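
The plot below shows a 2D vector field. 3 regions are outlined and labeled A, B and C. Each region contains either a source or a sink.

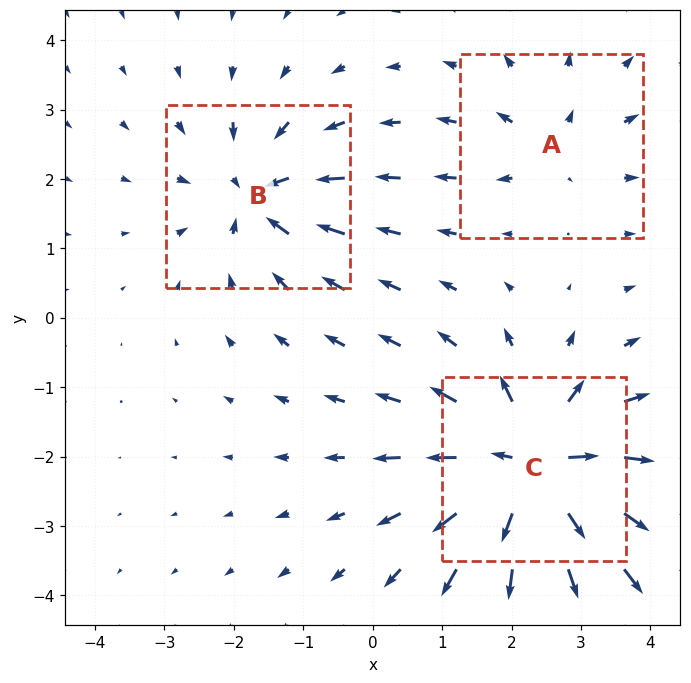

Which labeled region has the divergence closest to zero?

Divergence at each region's feature centre — A: about +2, B: about -4, C: about +6. Region A is closest to zero.

A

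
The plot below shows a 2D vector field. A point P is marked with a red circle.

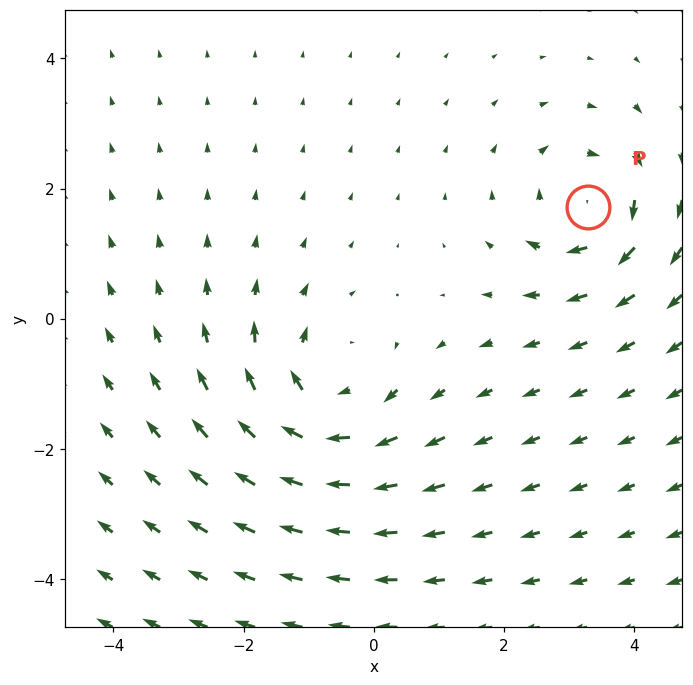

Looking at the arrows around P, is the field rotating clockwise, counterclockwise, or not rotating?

Near P at (3.3, 1.7) the arrows circulate clockwise. The curl (z-component) there is about -5; negative curl means clockwise rotation.

clockwise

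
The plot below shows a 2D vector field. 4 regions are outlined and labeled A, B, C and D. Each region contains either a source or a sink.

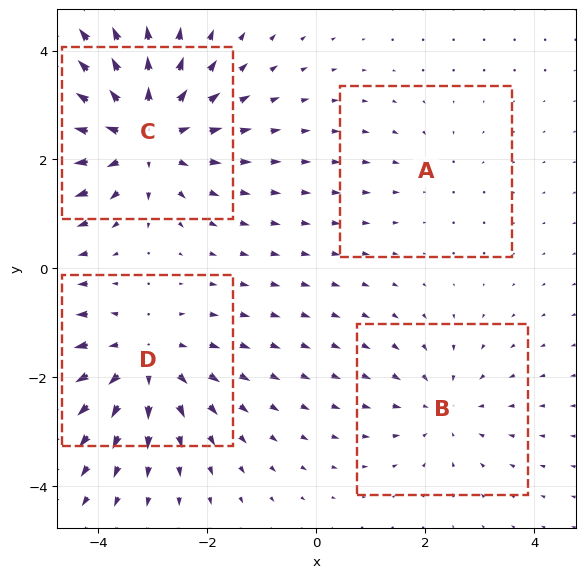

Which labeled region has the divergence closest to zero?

Divergence at each region's feature centre — A: about -2, B: about -3, C: about +6, D: about +4. Region A is closest to zero.

A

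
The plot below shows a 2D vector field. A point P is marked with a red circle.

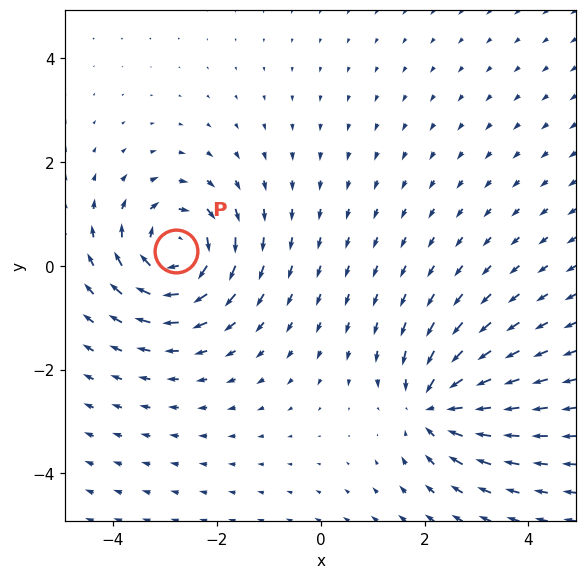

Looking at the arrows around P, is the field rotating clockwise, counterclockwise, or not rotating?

Near P at (-2.8, 0.3) the arrows circulate clockwise. The curl (z-component) there is about -6; negative curl means clockwise rotation.

clockwise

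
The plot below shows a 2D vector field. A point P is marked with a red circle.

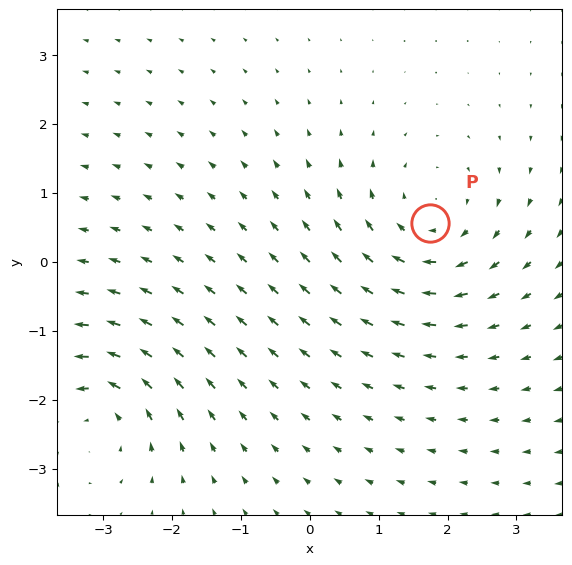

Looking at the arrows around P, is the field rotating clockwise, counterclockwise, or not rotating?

Near P at (1.7, 0.6) the arrows circulate clockwise. The curl (z-component) there is about -3; negative curl means clockwise rotation.

clockwise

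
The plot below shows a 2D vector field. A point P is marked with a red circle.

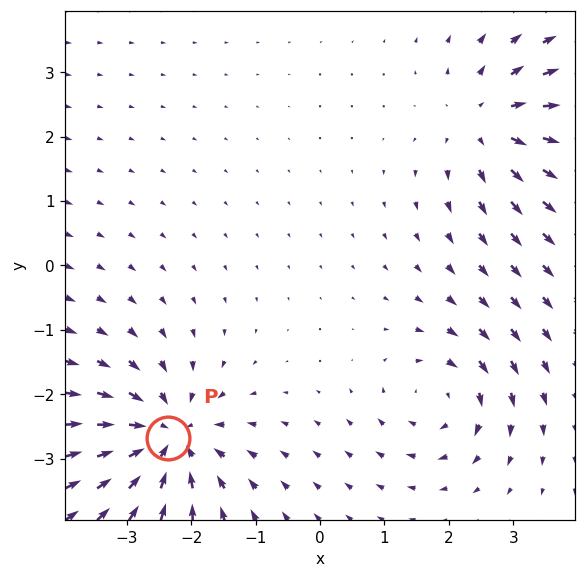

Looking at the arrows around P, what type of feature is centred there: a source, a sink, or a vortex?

sink

At P (-2.4, -2.7) the arrows converge inward. Divergence about -6, curl ≈0 — negative divergence with near-zero curl is a sink.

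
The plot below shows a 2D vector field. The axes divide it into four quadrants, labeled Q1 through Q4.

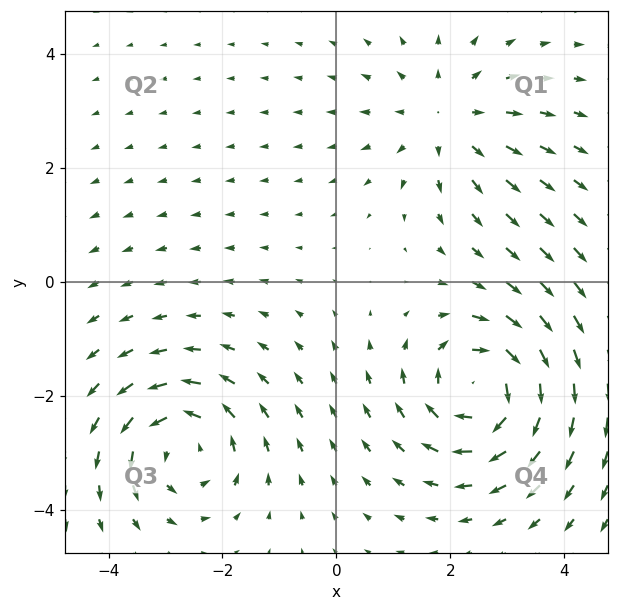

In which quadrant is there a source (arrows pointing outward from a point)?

Q1

The source sits at approximately (1.9, 2.9), which lies in quadrant Q1. The divergence there is about +3, positive as expected for a source.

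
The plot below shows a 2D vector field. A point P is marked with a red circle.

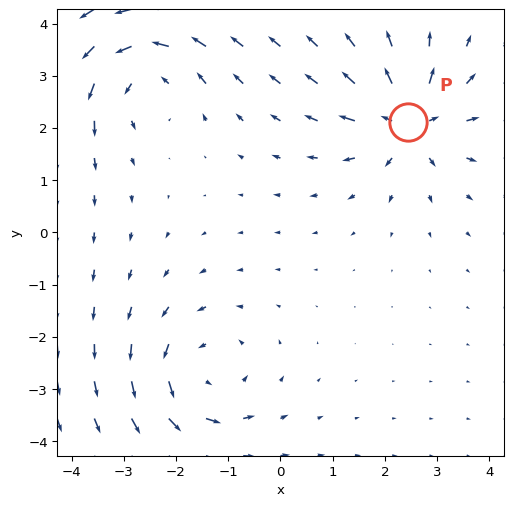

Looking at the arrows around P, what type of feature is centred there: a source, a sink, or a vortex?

At P (2.5, 2.1) the arrows spread outward. Divergence about +6, curl ≈0 — positive divergence with near-zero curl is a source.

source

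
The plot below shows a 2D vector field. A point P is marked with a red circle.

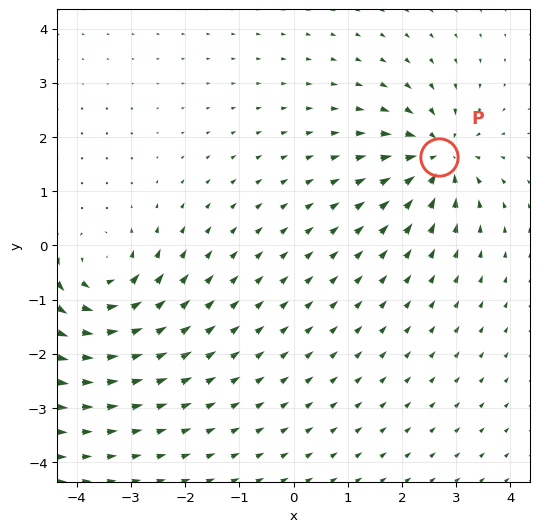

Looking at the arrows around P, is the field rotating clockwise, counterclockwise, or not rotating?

not rotating

Near P at (2.7, 1.6) the arrows show no circulation. The curl there is ≈0.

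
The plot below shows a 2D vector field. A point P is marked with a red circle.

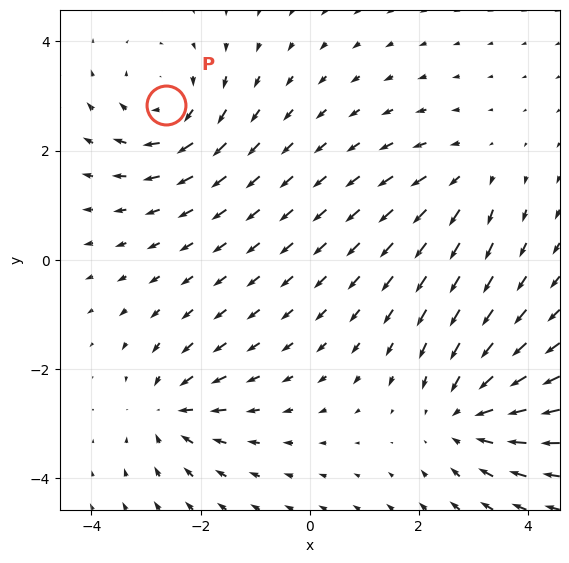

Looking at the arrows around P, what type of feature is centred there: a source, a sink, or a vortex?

At P (-2.6, 2.8) the arrows circulate clockwise. Divergence ≈0, curl about -4 — near-zero divergence with nonzero curl is a vortex.

vortex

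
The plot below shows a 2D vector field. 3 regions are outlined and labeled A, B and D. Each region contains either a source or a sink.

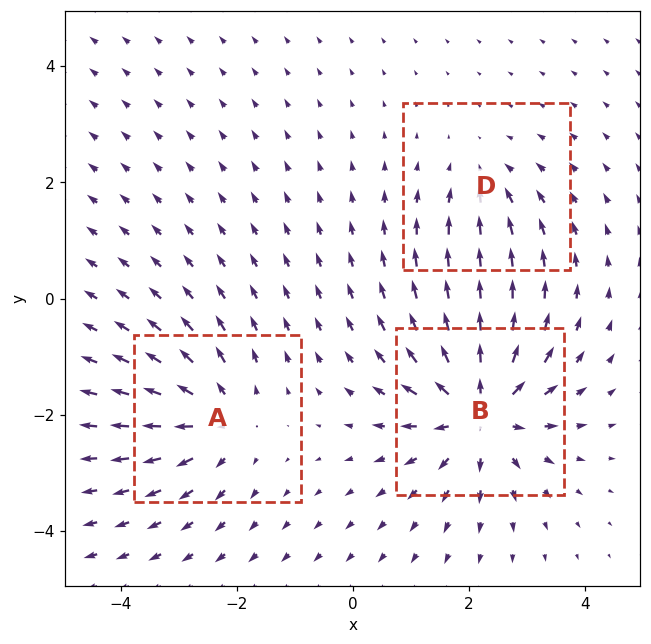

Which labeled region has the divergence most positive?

Divergence at each region's feature centre — A: about +4, B: about +5, D: about -2. Region B is most positive.

B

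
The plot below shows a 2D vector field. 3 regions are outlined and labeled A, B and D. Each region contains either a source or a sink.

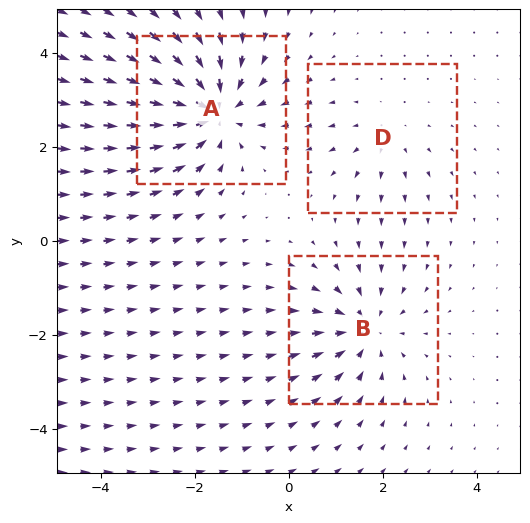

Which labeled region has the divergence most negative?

Divergence at each region's feature centre — A: about -5, B: about -3, D: about +2. Region A is most negative.

A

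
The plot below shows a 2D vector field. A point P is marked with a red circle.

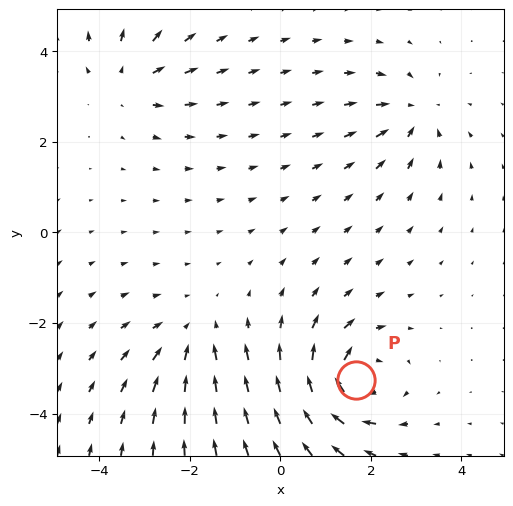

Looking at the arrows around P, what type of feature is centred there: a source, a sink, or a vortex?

At P (1.7, -3.3) the arrows circulate clockwise. Divergence ≈0, curl about -6 — near-zero divergence with nonzero curl is a vortex.

vortex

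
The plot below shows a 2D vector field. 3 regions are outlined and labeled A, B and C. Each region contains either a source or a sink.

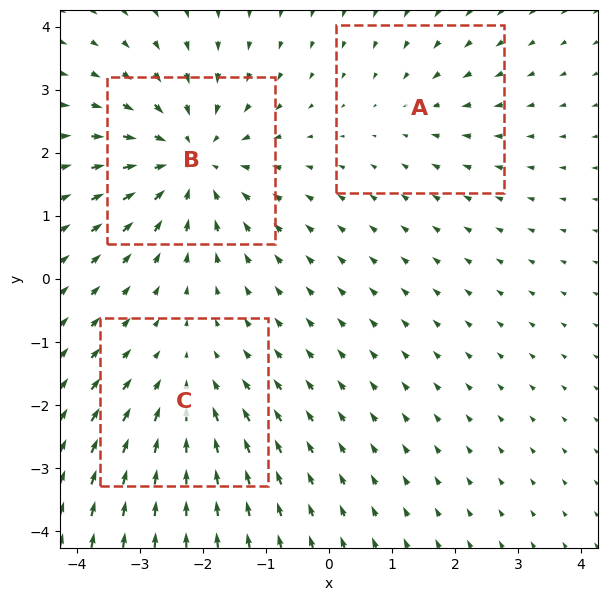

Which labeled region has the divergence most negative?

B

Divergence at each region's feature centre — A: about -2, B: about -5, C: about -3. Region B is most negative.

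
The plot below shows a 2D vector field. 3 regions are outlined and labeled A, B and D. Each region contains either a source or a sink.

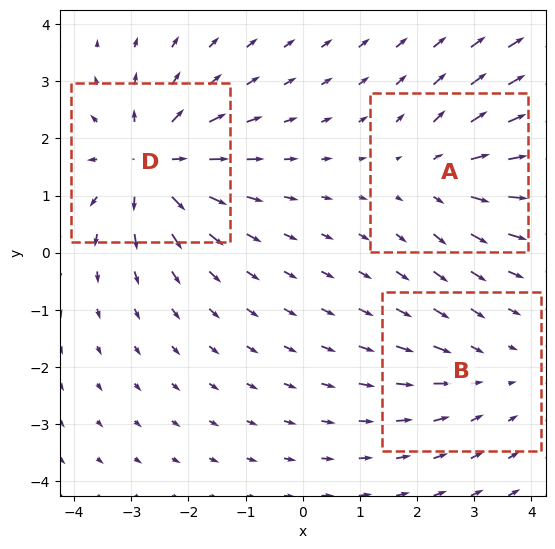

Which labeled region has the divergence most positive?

Divergence at each region's feature centre — A: about +3, B: about -2, D: about +5. Region D is most positive.

D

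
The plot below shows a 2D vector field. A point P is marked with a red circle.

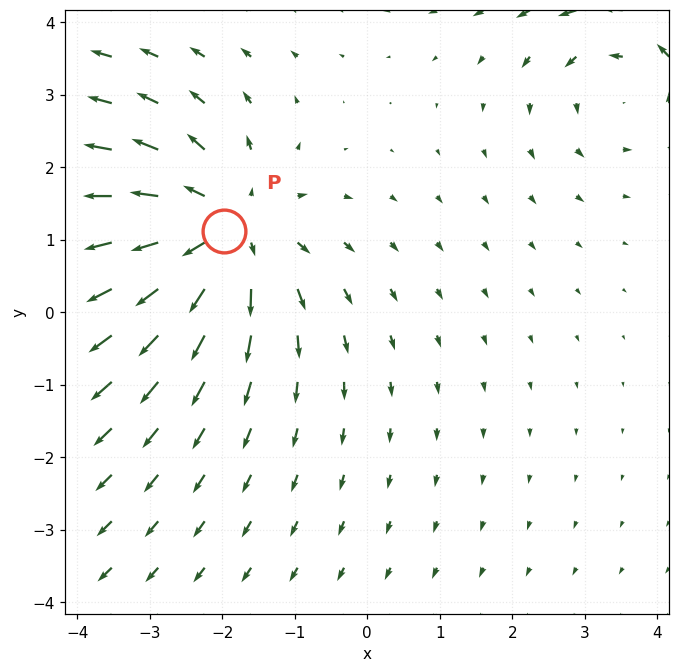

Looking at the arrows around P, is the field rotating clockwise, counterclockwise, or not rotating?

not rotating

Near P at (-2.0, 1.1) the arrows show no circulation. The curl there is ≈0.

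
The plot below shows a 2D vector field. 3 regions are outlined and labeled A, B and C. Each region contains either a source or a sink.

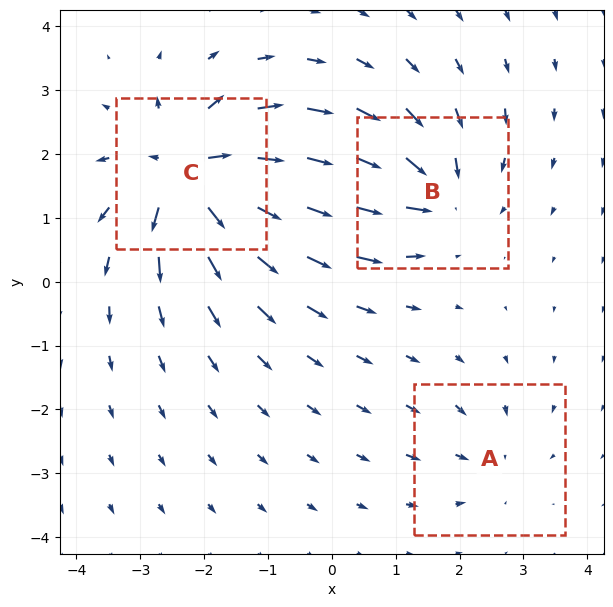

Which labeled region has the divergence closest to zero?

Divergence at each region's feature centre — A: about -2, B: about -4, C: about +7. Region A is closest to zero.

A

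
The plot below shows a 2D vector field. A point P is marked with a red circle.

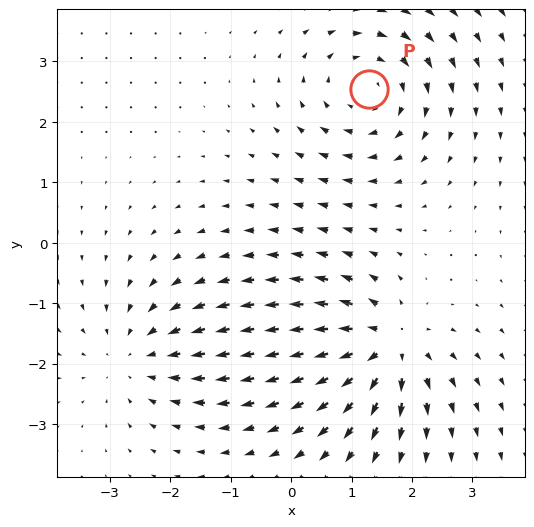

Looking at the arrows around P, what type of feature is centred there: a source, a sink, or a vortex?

vortex

At P (1.3, 2.5) the arrows circulate clockwise. Divergence ≈0, curl about -4 — near-zero divergence with nonzero curl is a vortex.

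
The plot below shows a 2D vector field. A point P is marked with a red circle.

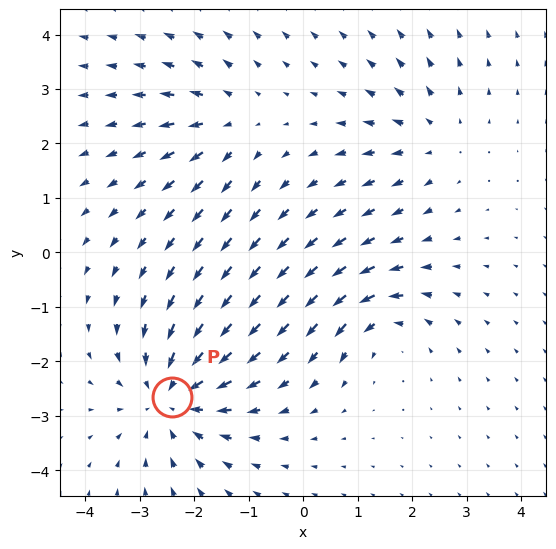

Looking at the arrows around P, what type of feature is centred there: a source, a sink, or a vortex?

sink

At P (-2.4, -2.6) the arrows converge inward. Divergence about -4, curl ≈0 — negative divergence with near-zero curl is a sink.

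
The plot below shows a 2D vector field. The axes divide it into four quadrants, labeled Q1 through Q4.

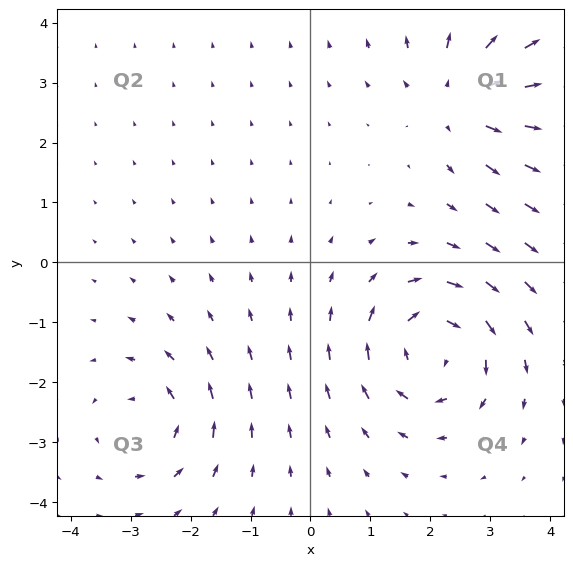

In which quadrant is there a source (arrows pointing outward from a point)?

The source sits at approximately (2.5, 2.7), which lies in quadrant Q1. The divergence there is about +4, positive as expected for a source.

Q1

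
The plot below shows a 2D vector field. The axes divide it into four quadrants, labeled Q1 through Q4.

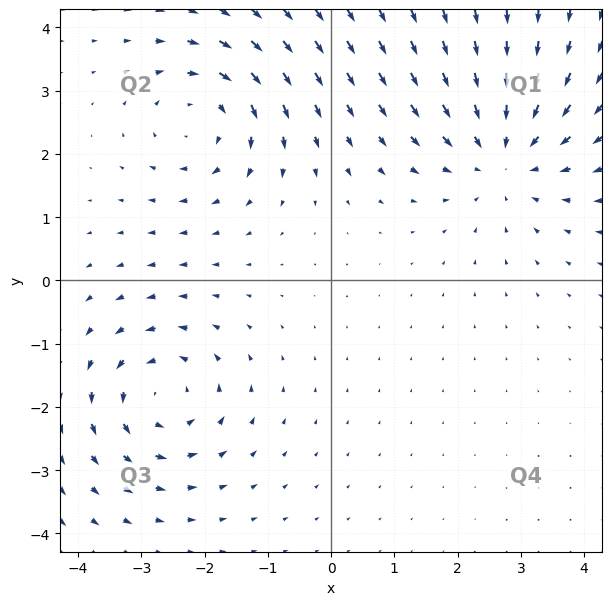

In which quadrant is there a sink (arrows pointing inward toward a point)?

Q1

The sink sits at approximately (2.7, 2.0), which lies in quadrant Q1. The divergence there is about -4, negative as expected for a sink.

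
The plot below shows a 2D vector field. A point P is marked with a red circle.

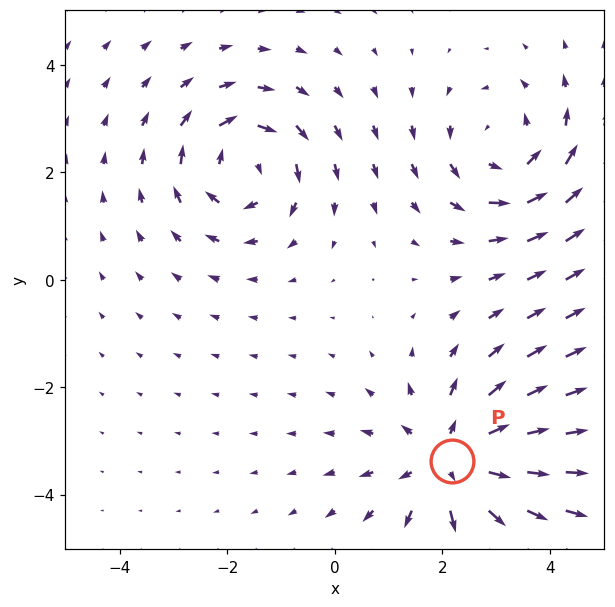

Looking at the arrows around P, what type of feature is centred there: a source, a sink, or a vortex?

source

At P (2.2, -3.4) the arrows spread outward. Divergence about +4, curl ≈0 — positive divergence with near-zero curl is a source.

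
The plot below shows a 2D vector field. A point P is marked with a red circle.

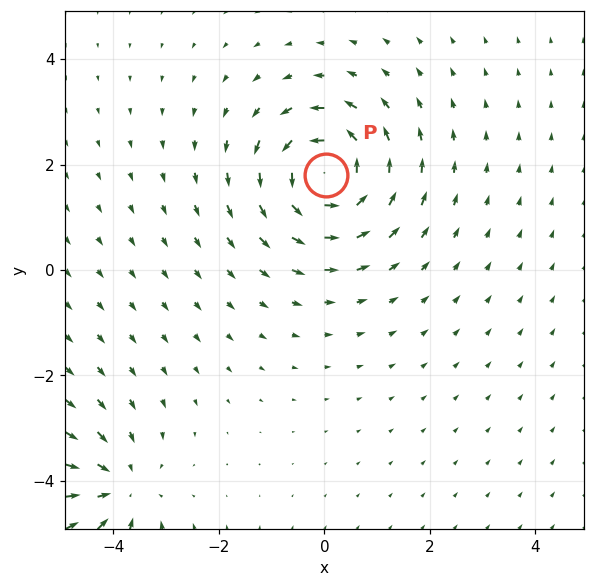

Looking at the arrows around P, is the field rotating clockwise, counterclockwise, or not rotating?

Near P at (0.0, 1.8) the arrows circulate counterclockwise. The curl (z-component) there is about +5; positive curl means counterclockwise rotation.

counterclockwise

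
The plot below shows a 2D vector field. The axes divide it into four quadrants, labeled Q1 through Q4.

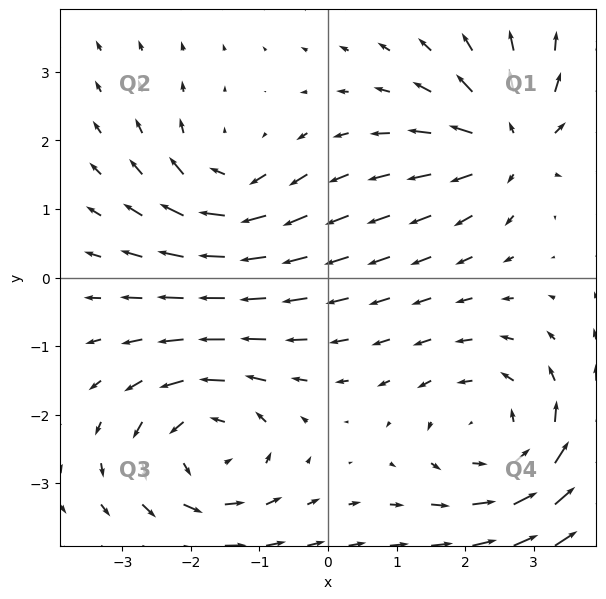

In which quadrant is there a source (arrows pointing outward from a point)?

The source sits at approximately (2.7, 2.0), which lies in quadrant Q1. The divergence there is about +5, positive as expected for a source.

Q1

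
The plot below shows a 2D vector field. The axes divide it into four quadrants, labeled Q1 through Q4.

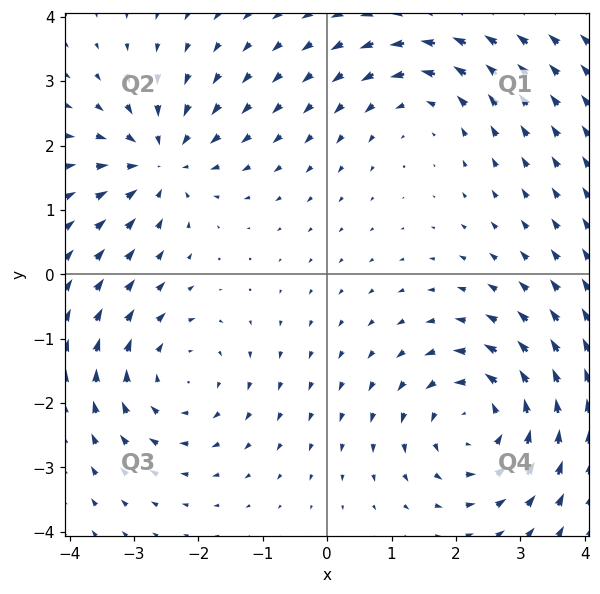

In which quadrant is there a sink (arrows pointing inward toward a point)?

The sink sits at approximately (-2.6, 1.7), which lies in quadrant Q2. The divergence there is about -5, negative as expected for a sink.

Q2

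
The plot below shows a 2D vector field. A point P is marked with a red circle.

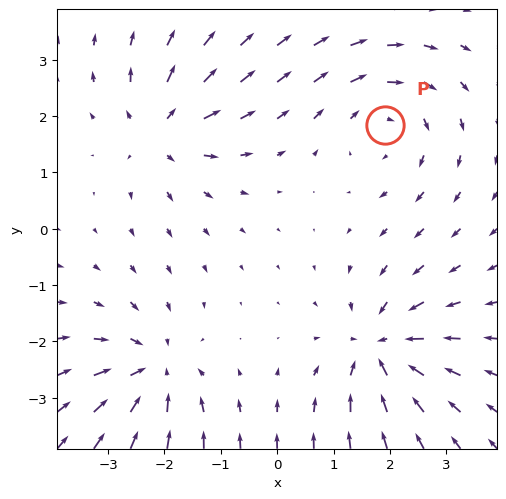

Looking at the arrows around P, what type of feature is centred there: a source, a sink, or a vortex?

vortex

At P (1.9, 1.8) the arrows circulate clockwise. Divergence ≈0, curl about -3 — near-zero divergence with nonzero curl is a vortex.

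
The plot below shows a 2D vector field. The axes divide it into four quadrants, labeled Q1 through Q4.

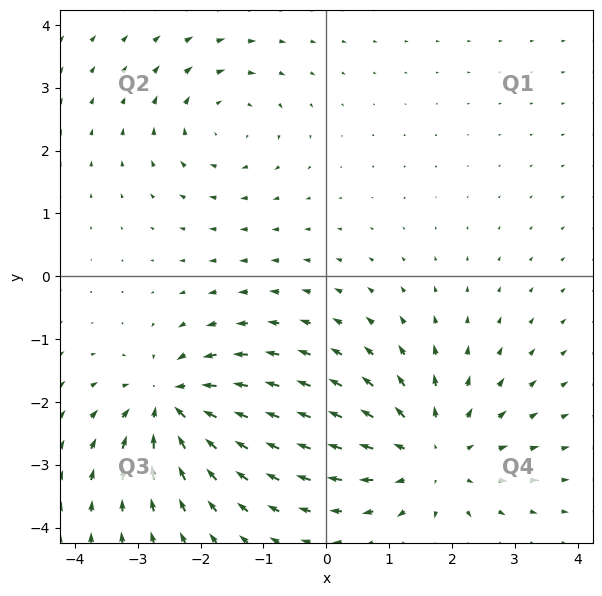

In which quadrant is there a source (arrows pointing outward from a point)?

The source sits at approximately (1.7, -2.8), which lies in quadrant Q4. The divergence there is about +4, positive as expected for a source.

Q4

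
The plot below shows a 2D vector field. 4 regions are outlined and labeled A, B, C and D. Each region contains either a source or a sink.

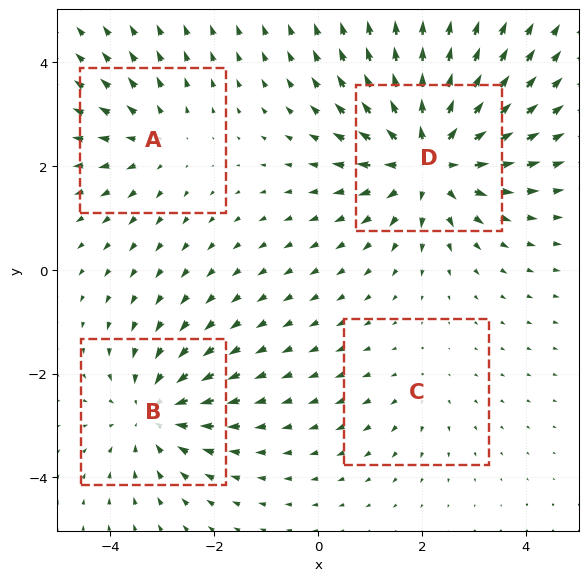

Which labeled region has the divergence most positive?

D

Divergence at each region's feature centre — A: about +3, B: about -4, C: about +2, D: about +6. Region D is most positive.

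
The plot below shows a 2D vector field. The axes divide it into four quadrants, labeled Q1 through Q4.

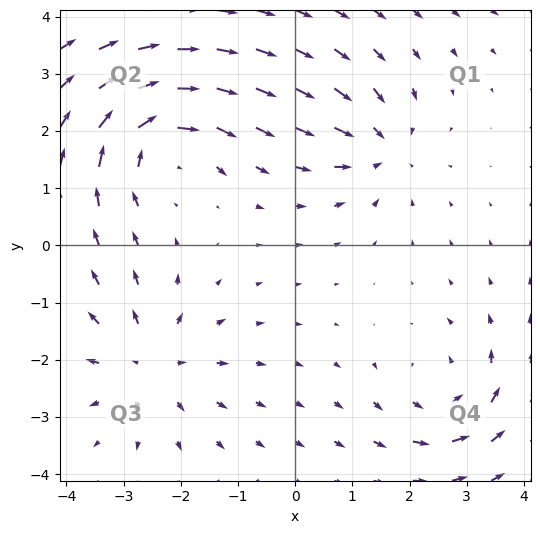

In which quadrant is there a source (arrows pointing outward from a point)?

The source sits at approximately (-2.5, -2.1), which lies in quadrant Q3. The divergence there is about +4, positive as expected for a source.

Q3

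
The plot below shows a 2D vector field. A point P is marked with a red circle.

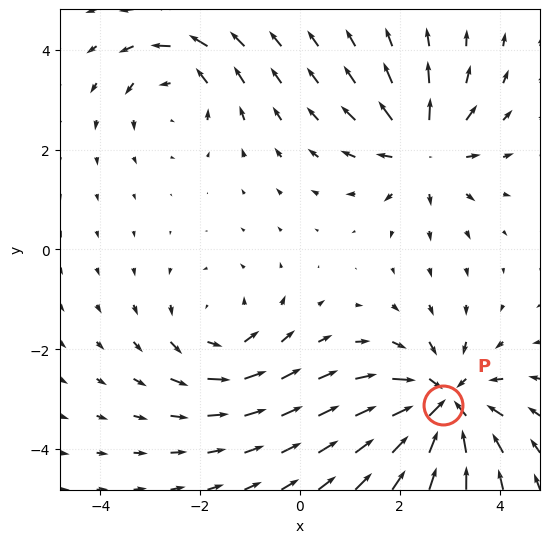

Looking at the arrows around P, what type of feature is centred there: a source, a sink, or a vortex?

sink

At P (2.9, -3.1) the arrows converge inward. Divergence about -5, curl ≈0 — negative divergence with near-zero curl is a sink.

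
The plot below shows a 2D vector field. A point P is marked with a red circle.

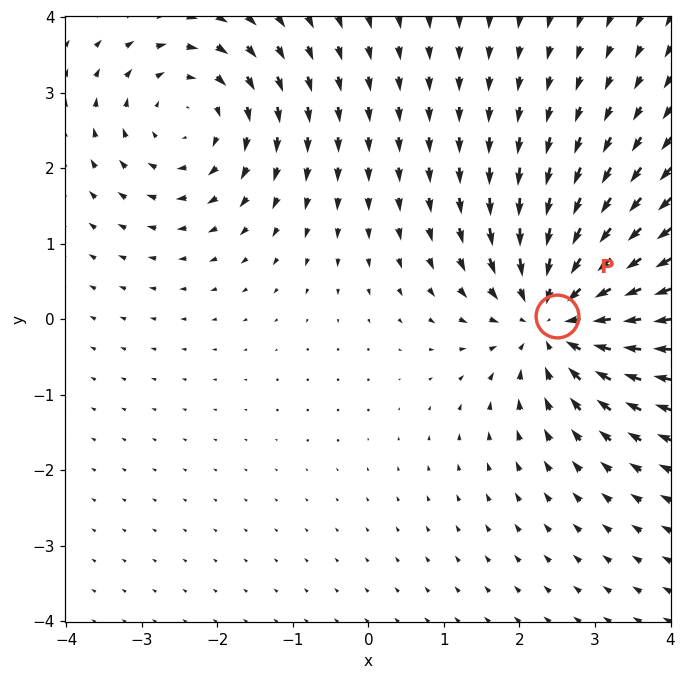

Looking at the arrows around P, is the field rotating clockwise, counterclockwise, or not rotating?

not rotating

Near P at (2.5, 0.0) the arrows show no circulation. The curl there is ≈0.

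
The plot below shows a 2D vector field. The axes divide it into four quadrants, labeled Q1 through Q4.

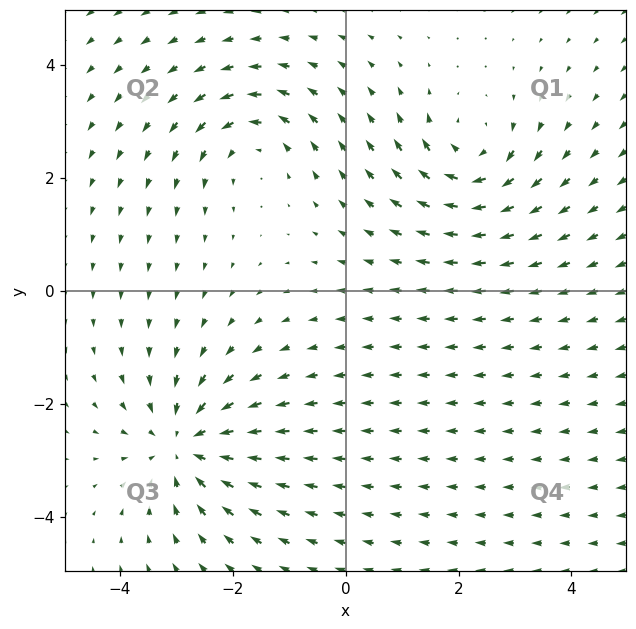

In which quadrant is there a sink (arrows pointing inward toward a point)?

The sink sits at approximately (-2.8, -2.7), which lies in quadrant Q3. The divergence there is about -5, negative as expected for a sink.

Q3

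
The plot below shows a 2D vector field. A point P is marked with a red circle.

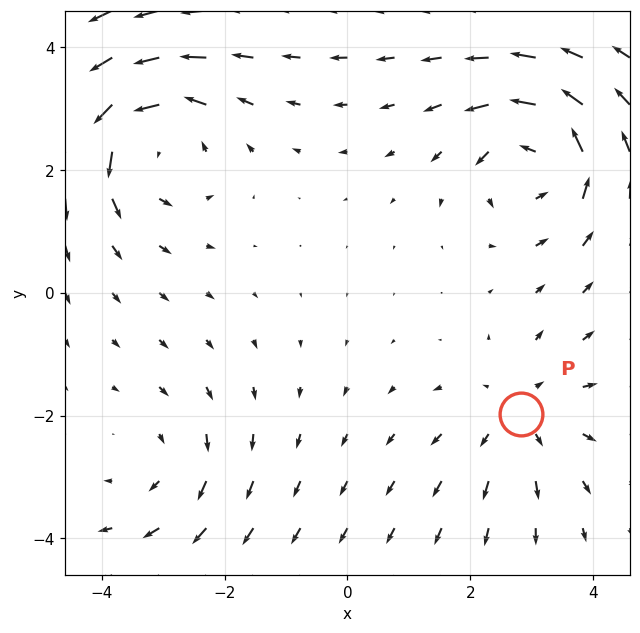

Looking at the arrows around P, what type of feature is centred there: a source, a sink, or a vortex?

At P (2.8, -2.0) the arrows spread outward. Divergence about +3, curl ≈0 — positive divergence with near-zero curl is a source.

source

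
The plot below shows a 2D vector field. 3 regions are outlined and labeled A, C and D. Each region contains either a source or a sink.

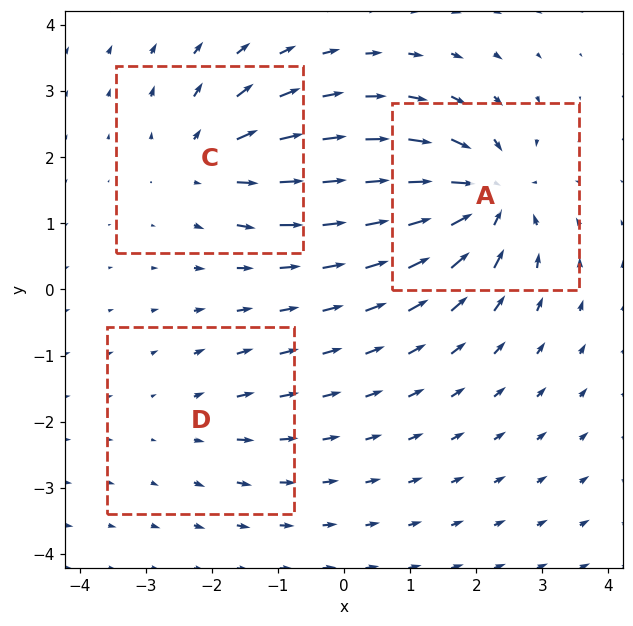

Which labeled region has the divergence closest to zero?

D

Divergence at each region's feature centre — A: about -6, C: about +4, D: about +2. Region D is closest to zero.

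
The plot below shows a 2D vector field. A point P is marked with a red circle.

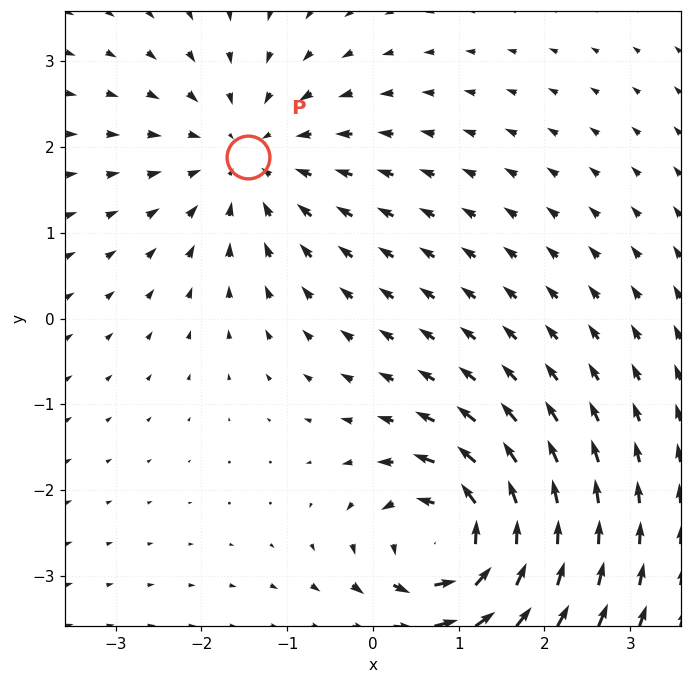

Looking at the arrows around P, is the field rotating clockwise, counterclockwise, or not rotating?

not rotating

Near P at (-1.5, 1.9) the arrows show no circulation. The curl there is ≈0.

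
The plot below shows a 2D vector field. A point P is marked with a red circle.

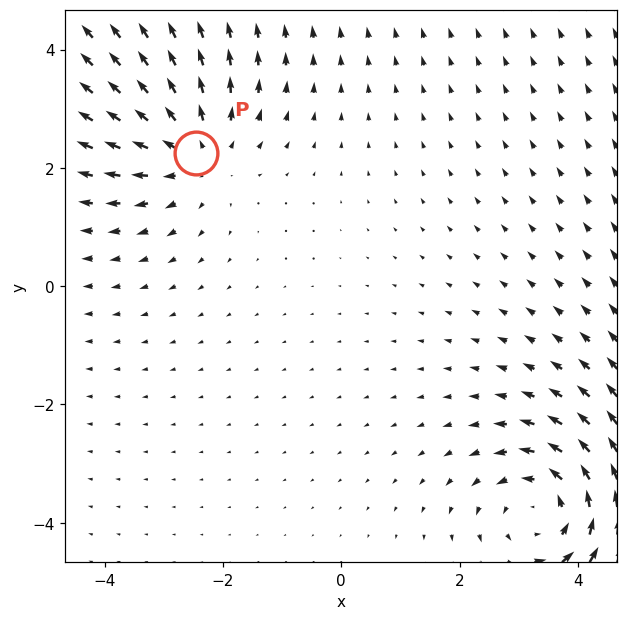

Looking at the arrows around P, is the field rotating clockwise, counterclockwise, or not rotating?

Near P at (-2.5, 2.2) the arrows show no circulation. The curl there is ≈0.

not rotating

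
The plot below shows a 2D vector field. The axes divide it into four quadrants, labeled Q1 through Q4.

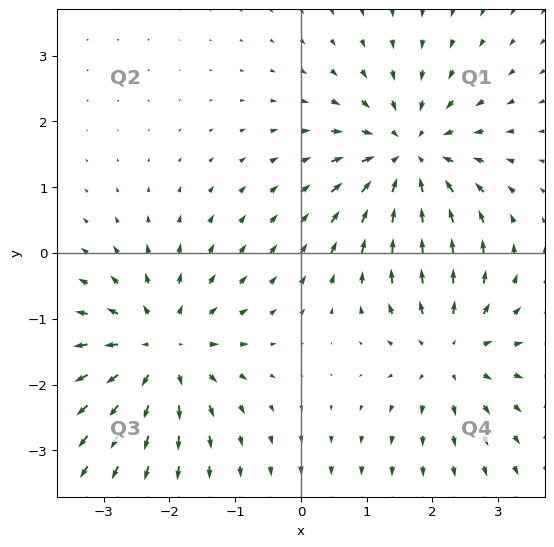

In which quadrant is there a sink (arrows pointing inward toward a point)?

Q1

The sink sits at approximately (1.6, 1.5), which lies in quadrant Q1. The divergence there is about -5, negative as expected for a sink.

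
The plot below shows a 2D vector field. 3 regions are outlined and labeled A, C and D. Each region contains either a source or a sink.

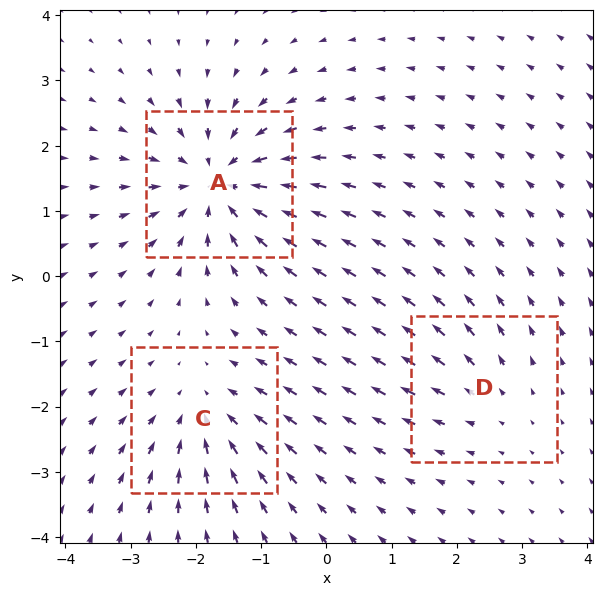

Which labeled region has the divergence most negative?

Divergence at each region's feature centre — A: about -6, C: about -3, D: about +2. Region A is most negative.

A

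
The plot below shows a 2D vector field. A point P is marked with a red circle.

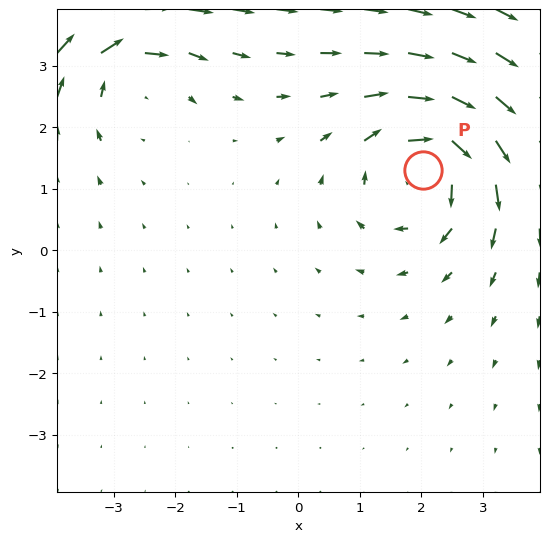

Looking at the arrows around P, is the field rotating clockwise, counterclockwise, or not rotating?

Near P at (2.0, 1.3) the arrows circulate clockwise. The curl (z-component) there is about -5; negative curl means clockwise rotation.

clockwise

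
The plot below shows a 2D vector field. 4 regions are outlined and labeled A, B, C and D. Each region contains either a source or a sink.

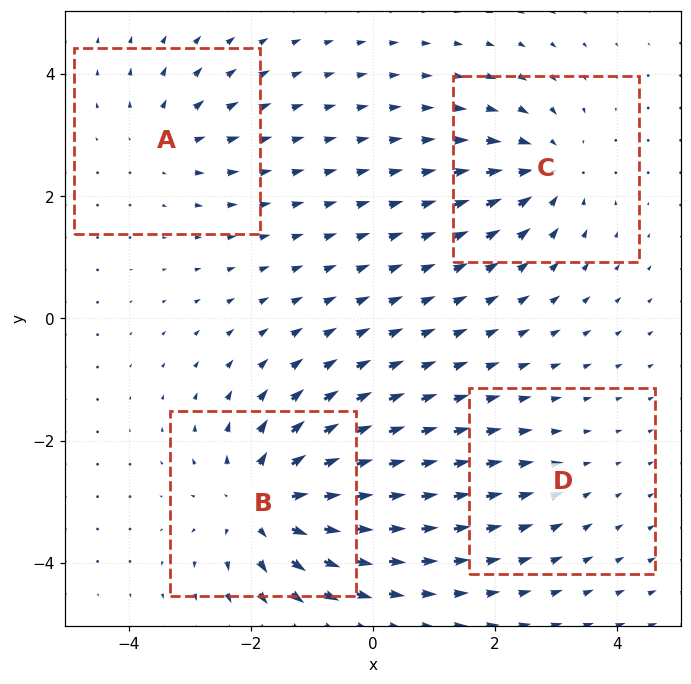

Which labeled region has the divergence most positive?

Divergence at each region's feature centre — A: about +4, B: about +7, C: about -5, D: about -2. Region B is most positive.

B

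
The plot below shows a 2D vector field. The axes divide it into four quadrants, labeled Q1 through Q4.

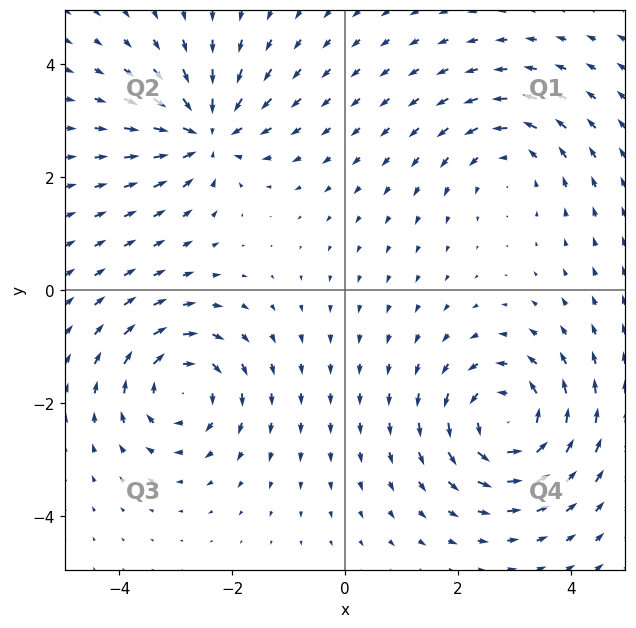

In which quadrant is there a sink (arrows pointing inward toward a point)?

Q2

The sink sits at approximately (-2.4, 2.8), which lies in quadrant Q2. The divergence there is about -5, negative as expected for a sink.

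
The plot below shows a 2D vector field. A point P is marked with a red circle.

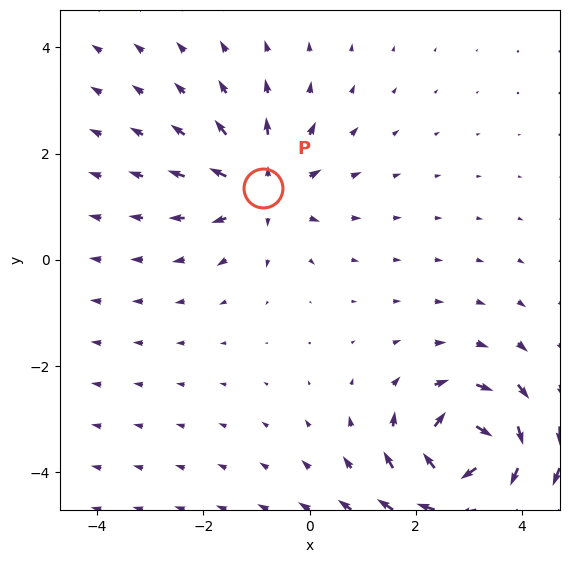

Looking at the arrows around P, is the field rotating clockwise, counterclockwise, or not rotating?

Near P at (-0.9, 1.3) the arrows show no circulation. The curl there is ≈0.

not rotating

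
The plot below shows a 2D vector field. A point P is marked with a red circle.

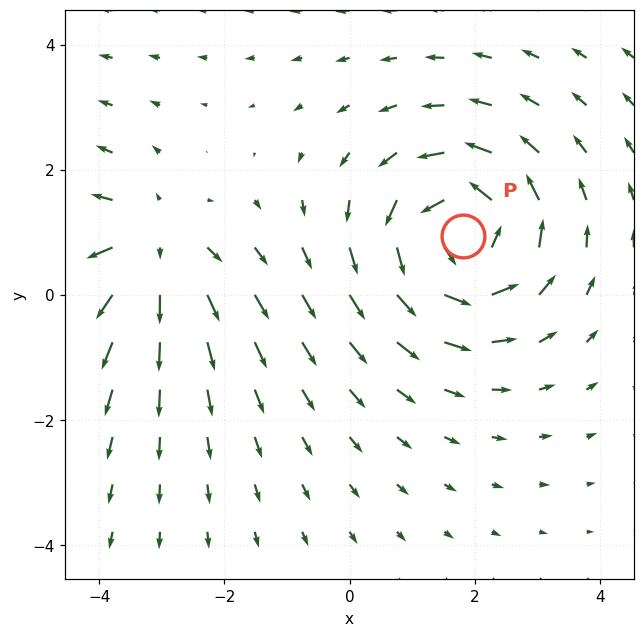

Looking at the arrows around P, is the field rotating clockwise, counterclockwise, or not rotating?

Near P at (1.8, 0.9) the arrows circulate counterclockwise. The curl (z-component) there is about +4; positive curl means counterclockwise rotation.

counterclockwise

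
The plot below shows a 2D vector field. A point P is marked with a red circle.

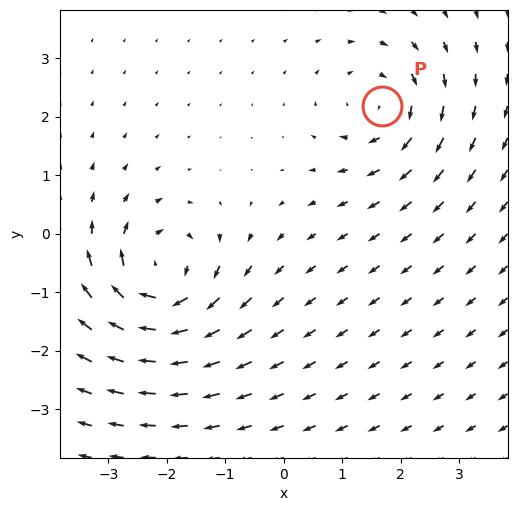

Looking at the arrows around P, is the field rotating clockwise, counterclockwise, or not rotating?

Near P at (1.7, 2.2) the arrows circulate clockwise. The curl (z-component) there is about -4; negative curl means clockwise rotation.

clockwise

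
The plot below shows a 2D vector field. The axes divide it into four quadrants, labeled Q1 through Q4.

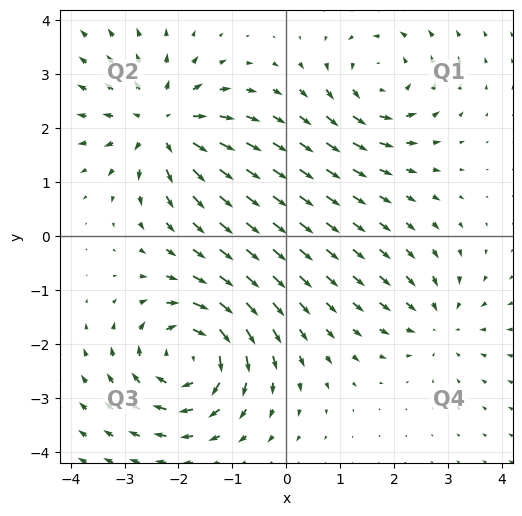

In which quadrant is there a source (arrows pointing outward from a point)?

The source sits at approximately (-2.3, 2.1), which lies in quadrant Q2. The divergence there is about +5, positive as expected for a source.

Q2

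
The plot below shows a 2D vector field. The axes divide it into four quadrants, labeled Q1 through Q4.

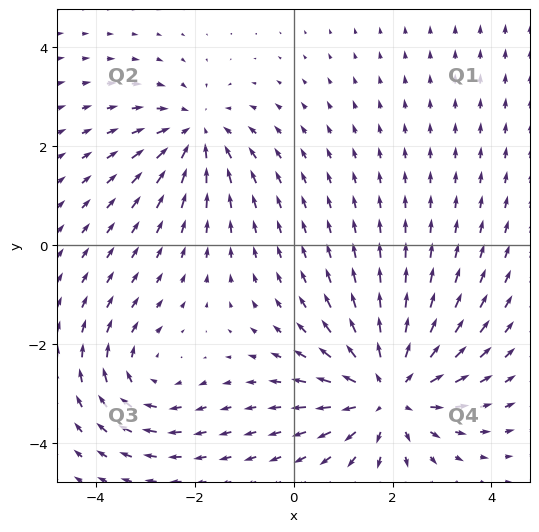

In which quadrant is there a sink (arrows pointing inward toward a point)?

The sink sits at approximately (-2.0, 2.3), which lies in quadrant Q2. The divergence there is about -3, negative as expected for a sink.

Q2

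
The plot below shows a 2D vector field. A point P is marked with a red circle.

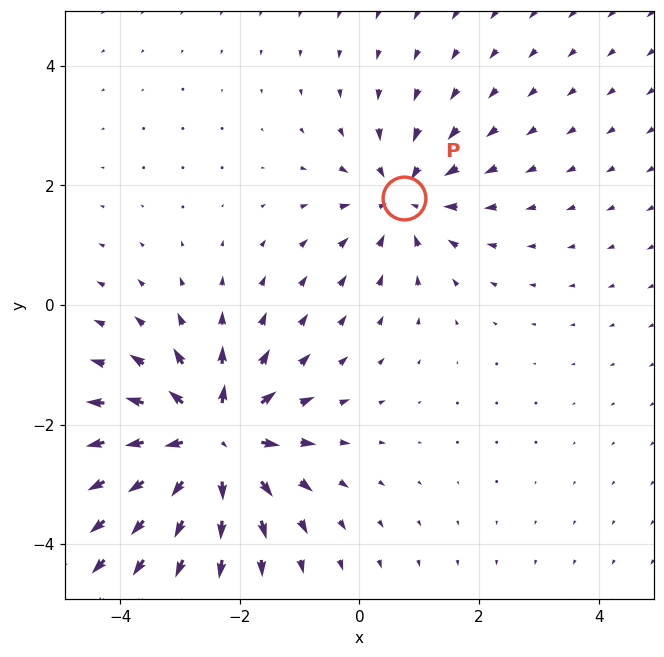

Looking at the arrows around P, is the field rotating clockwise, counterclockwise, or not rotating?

Near P at (0.7, 1.8) the arrows show no circulation. The curl there is ≈0.

not rotating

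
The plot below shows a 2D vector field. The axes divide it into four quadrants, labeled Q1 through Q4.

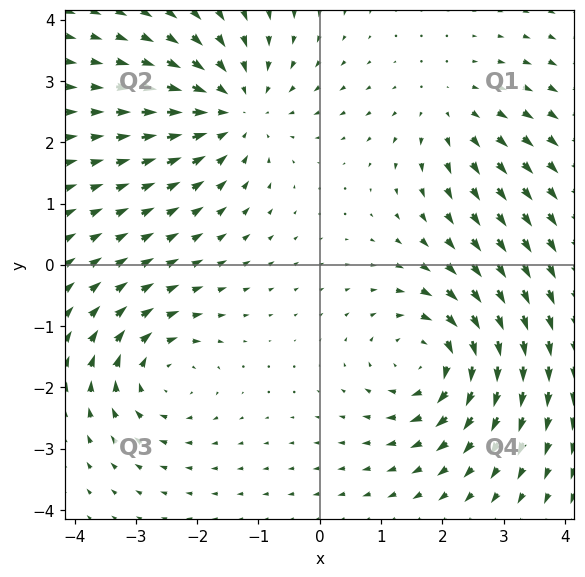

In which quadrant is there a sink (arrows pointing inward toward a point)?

The sink sits at approximately (-1.4, 2.5), which lies in quadrant Q2. The divergence there is about -4, negative as expected for a sink.

Q2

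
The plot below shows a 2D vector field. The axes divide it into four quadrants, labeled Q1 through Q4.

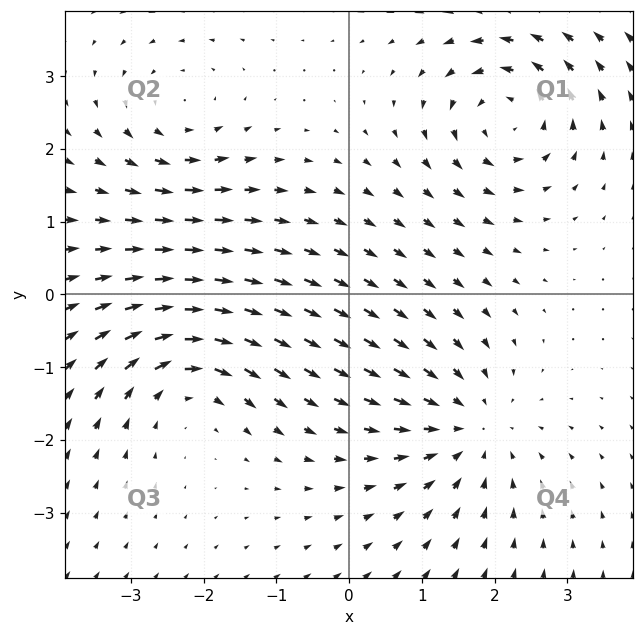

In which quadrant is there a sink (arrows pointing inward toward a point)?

The sink sits at approximately (1.6, -1.8), which lies in quadrant Q4. The divergence there is about -3, negative as expected for a sink.

Q4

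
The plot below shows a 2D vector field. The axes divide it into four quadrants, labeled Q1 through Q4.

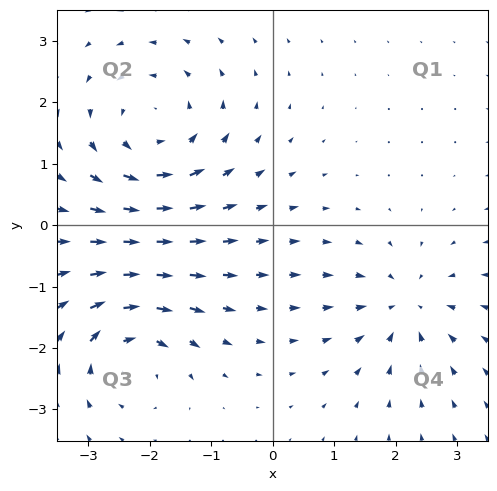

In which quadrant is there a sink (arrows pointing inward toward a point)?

The sink sits at approximately (2.2, -1.3), which lies in quadrant Q4. The divergence there is about -4, negative as expected for a sink.

Q4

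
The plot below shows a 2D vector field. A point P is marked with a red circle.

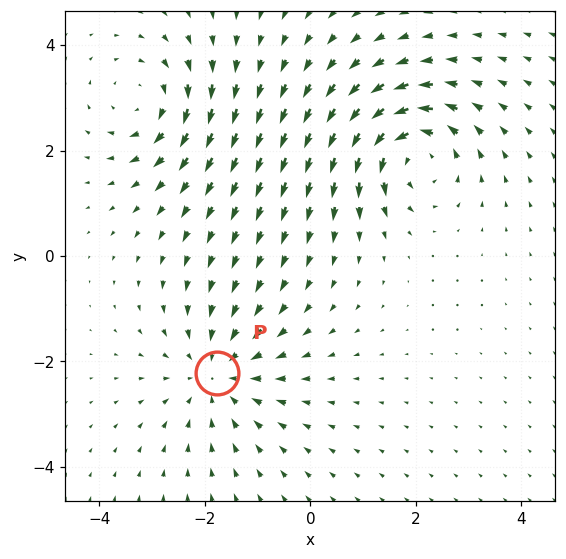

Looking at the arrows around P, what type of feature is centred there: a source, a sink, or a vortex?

At P (-1.8, -2.2) the arrows converge inward. Divergence about -4, curl ≈0 — negative divergence with near-zero curl is a sink.

sink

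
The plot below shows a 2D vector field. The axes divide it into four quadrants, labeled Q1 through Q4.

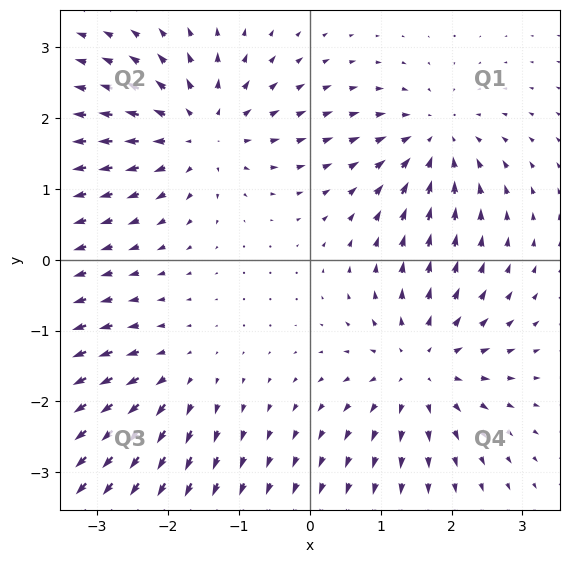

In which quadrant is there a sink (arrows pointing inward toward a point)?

Q1

The sink sits at approximately (1.8, 1.7), which lies in quadrant Q1. The divergence there is about -4, negative as expected for a sink.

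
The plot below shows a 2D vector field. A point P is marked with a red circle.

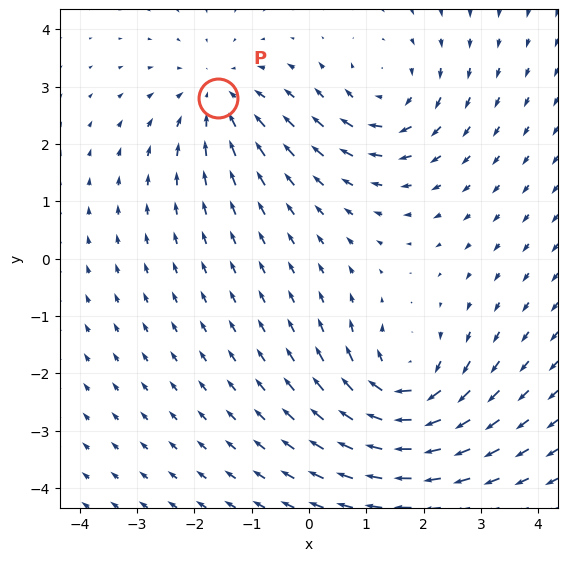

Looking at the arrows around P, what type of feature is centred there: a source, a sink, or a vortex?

At P (-1.6, 2.8) the arrows converge inward. Divergence about -3, curl ≈0 — negative divergence with near-zero curl is a sink.

sink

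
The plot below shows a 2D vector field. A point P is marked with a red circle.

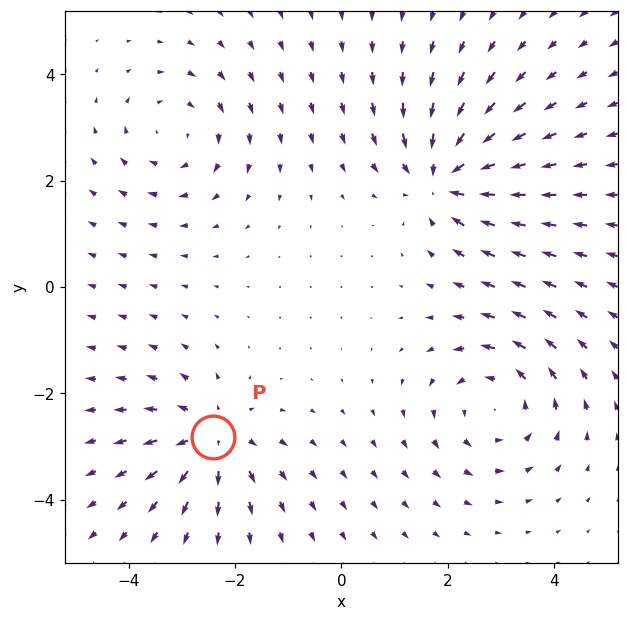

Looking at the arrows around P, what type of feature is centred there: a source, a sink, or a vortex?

source

At P (-2.4, -2.8) the arrows spread outward. Divergence about +5, curl ≈0 — positive divergence with near-zero curl is a source.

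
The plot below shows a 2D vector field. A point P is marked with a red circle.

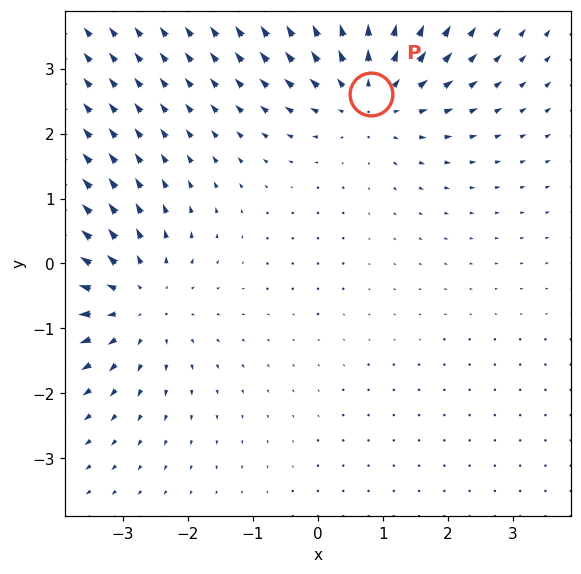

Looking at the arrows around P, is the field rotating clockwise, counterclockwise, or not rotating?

Near P at (0.8, 2.6) the arrows show no circulation. The curl there is ≈0.

not rotating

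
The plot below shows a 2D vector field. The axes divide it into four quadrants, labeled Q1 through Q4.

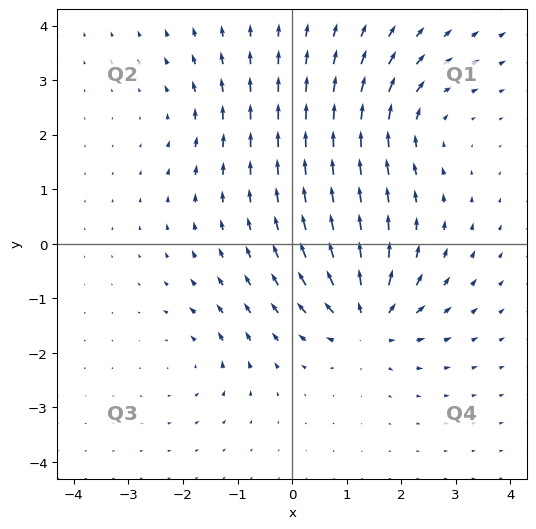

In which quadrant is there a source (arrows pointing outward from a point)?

The source sits at approximately (1.4, -1.4), which lies in quadrant Q4. The divergence there is about +7, positive as expected for a source.

Q4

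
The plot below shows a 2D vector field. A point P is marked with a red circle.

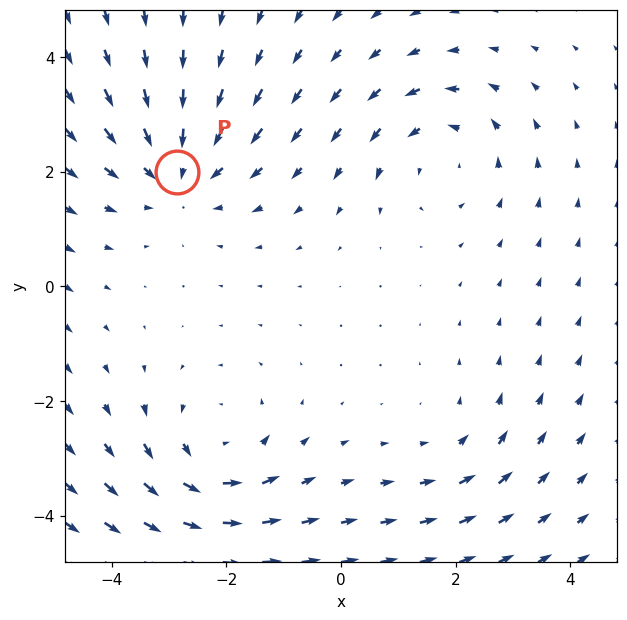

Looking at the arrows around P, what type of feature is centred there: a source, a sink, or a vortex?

At P (-2.9, 2.0) the arrows converge inward. Divergence about -4, curl ≈0 — negative divergence with near-zero curl is a sink.

sink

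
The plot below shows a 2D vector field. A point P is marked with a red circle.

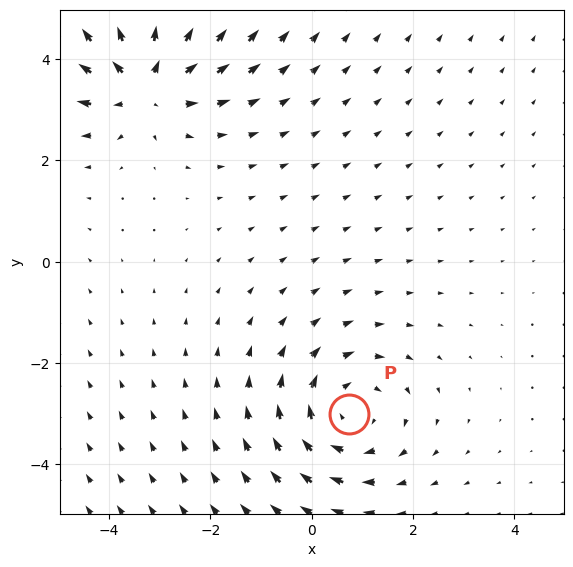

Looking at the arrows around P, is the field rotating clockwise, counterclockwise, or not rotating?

Near P at (0.7, -3.0) the arrows circulate clockwise. The curl (z-component) there is about -3; negative curl means clockwise rotation.

clockwise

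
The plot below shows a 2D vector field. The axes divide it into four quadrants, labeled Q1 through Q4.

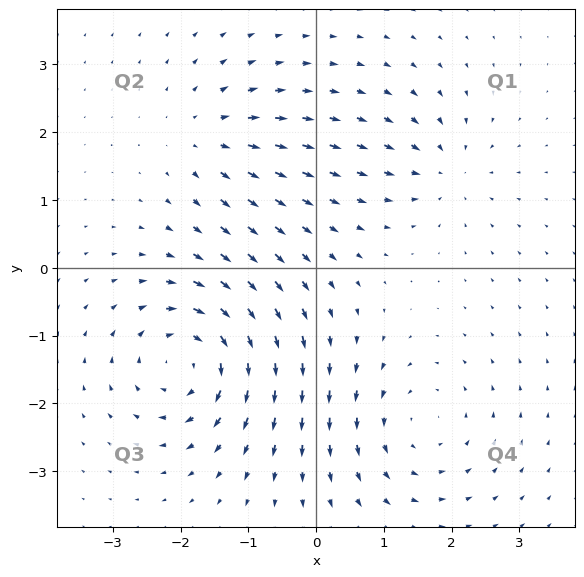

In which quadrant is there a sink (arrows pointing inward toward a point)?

Q1

The sink sits at approximately (1.9, 1.4), which lies in quadrant Q1. The divergence there is about -4, negative as expected for a sink.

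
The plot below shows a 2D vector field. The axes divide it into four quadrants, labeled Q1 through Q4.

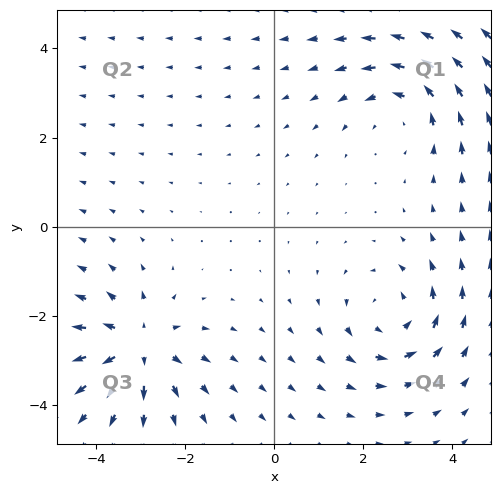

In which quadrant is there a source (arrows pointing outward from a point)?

Q3

The source sits at approximately (-3.1, -2.7), which lies in quadrant Q3. The divergence there is about +6, positive as expected for a source.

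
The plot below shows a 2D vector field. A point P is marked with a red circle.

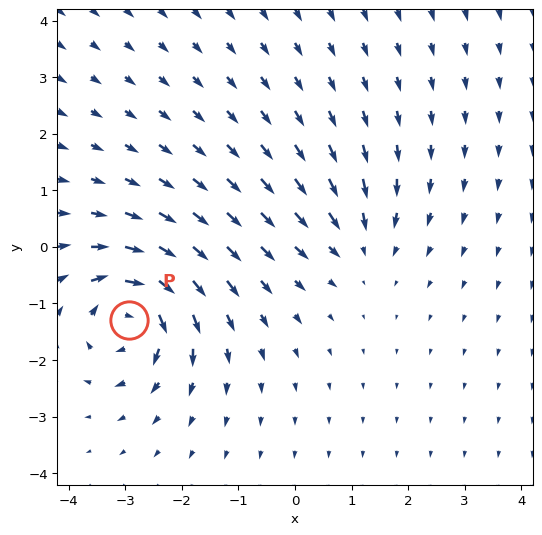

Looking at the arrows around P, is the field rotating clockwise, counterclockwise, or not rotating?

Near P at (-2.9, -1.3) the arrows circulate clockwise. The curl (z-component) there is about -7; negative curl means clockwise rotation.

clockwise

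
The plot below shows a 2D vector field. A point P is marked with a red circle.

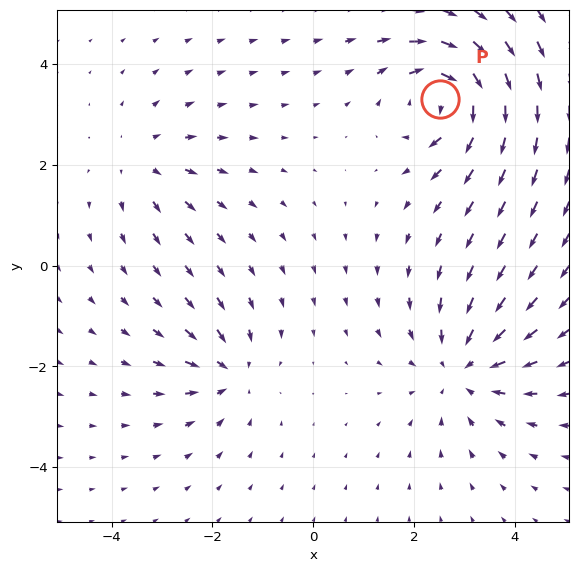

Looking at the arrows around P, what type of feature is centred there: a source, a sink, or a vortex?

At P (2.5, 3.3) the arrows circulate clockwise. Divergence ≈0, curl about -7 — near-zero divergence with nonzero curl is a vortex.

vortex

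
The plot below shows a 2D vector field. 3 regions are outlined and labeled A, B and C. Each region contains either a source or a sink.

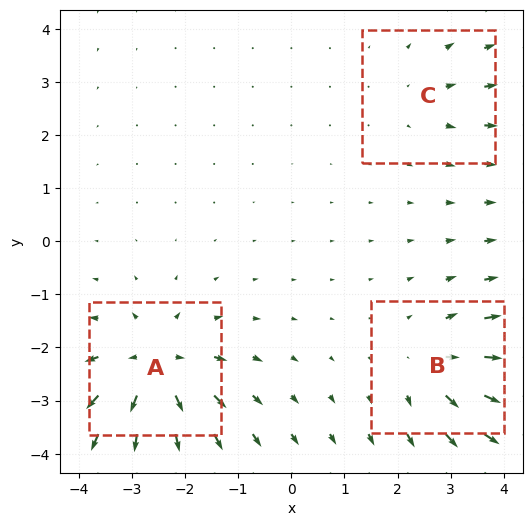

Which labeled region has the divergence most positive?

A

Divergence at each region's feature centre — A: about +5, B: about +4, C: about +2. Region A is most positive.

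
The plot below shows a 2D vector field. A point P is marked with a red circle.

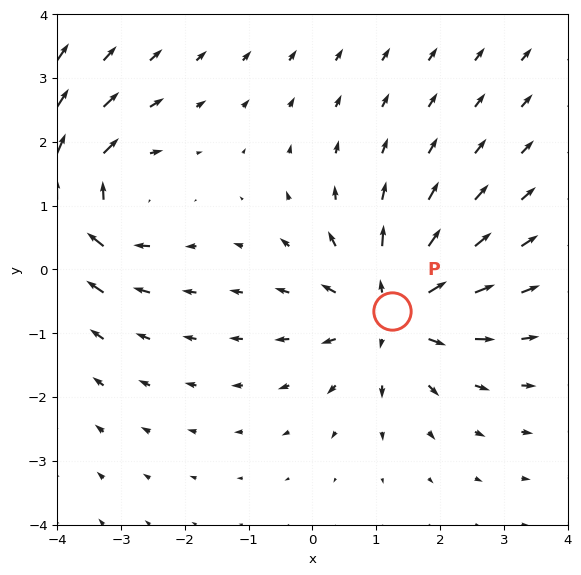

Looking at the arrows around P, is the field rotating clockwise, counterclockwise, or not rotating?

not rotating

Near P at (1.2, -0.6) the arrows show no circulation. The curl there is ≈0.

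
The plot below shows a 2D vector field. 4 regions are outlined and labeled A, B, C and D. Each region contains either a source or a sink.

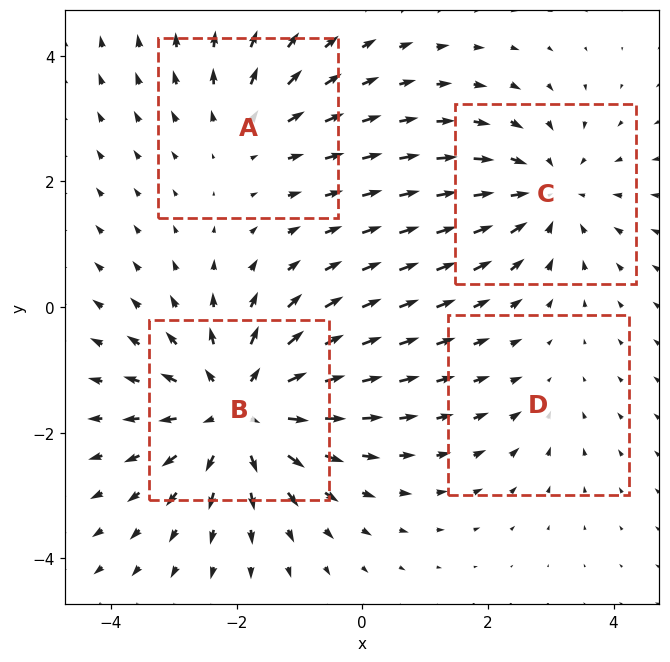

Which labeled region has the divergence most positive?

Divergence at each region's feature centre — A: about +3, B: about +6, C: about -4, D: about -2. Region B is most positive.

B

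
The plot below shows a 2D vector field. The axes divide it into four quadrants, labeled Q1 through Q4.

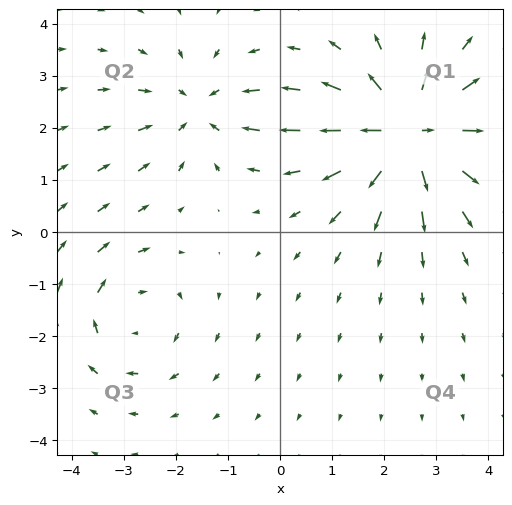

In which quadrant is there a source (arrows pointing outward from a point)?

The source sits at approximately (2.5, 1.9), which lies in quadrant Q1. The divergence there is about +7, positive as expected for a source.

Q1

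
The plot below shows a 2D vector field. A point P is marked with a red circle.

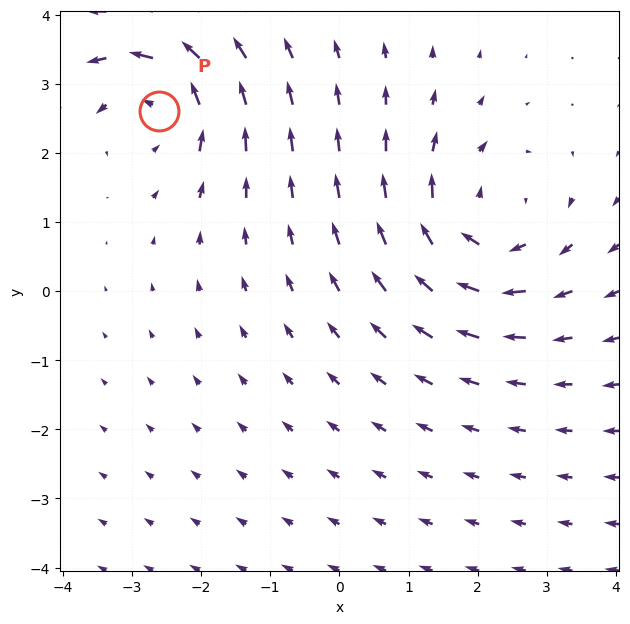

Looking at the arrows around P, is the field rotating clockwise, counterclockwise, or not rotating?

Near P at (-2.6, 2.6) the arrows circulate counterclockwise. The curl (z-component) there is about +4; positive curl means counterclockwise rotation.

counterclockwise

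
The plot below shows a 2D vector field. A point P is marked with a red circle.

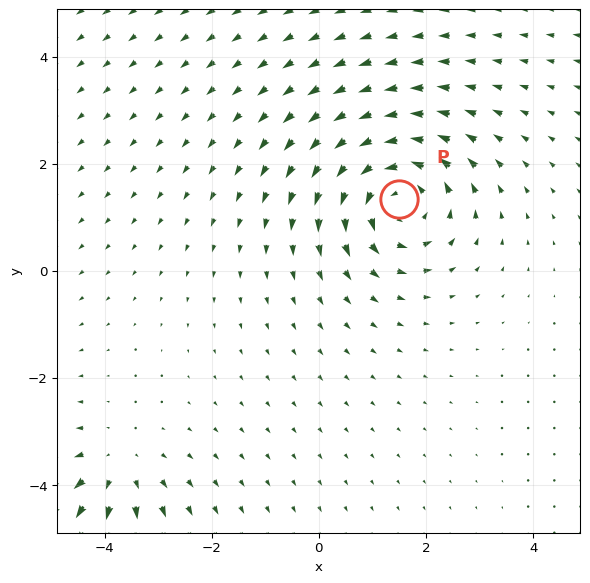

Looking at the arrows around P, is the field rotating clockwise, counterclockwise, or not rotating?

counterclockwise

Near P at (1.5, 1.3) the arrows circulate counterclockwise. The curl (z-component) there is about +5; positive curl means counterclockwise rotation.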